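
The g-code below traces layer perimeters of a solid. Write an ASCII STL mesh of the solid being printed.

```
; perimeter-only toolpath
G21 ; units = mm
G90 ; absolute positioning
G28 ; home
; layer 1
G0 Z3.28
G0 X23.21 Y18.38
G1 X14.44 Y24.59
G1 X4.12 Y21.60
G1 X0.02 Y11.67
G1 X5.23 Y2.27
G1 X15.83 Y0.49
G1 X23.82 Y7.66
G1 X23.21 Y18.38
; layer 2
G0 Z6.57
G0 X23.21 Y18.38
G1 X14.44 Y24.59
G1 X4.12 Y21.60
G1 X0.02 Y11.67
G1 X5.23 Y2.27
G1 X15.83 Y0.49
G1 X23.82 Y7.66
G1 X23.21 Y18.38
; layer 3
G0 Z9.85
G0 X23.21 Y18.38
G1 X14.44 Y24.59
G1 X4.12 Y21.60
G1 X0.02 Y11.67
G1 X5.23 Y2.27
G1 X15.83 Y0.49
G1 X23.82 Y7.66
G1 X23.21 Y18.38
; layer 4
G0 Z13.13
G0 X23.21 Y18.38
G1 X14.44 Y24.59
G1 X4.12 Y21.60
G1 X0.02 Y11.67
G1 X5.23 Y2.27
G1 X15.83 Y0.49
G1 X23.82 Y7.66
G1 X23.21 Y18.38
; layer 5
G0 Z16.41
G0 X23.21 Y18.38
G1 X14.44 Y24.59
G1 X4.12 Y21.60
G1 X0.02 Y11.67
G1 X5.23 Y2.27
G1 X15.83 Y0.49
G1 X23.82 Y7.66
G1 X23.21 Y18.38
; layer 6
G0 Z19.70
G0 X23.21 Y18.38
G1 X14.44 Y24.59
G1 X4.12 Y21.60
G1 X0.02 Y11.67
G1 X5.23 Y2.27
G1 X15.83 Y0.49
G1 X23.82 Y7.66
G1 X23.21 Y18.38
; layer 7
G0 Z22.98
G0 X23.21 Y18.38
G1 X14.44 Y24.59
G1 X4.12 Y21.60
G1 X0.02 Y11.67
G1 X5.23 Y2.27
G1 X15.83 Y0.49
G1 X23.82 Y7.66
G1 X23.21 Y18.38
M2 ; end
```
solid part
  facet normal 0.0000 0.0000 -1.0000
    outer loop
      vertex 4.12 21.60 0.00
      vertex 14.44 24.59 0.00
      vertex 23.21 18.38 0.00
    endloop
  endfacet
  facet normal 0.0000 0.0000 -1.0000
    outer loop
      vertex 0.02 11.67 0.00
      vertex 4.12 21.60 0.00
      vertex 23.21 18.38 0.00
    endloop
  endfacet
  facet normal 0.0000 0.0000 -1.0000
    outer loop
      vertex 5.23 2.27 0.00
      vertex 0.02 11.67 0.00
      vertex 23.21 18.38 0.00
    endloop
  endfacet
  facet normal 0.0000 0.0000 -1.0000
    outer loop
      vertex 15.83 0.49 0.00
      vertex 5.23 2.27 0.00
      vertex 23.21 18.38 0.00
    endloop
  endfacet
  facet normal 0.0000 0.0000 -1.0000
    outer loop
      vertex 23.82 7.66 0.00
      vertex 15.83 0.49 0.00
      vertex 23.21 18.38 0.00
    endloop
  endfacet
  facet normal 0.0000 0.0000 1.0000
    outer loop
      vertex 23.21 18.38 22.98
      vertex 14.44 24.59 22.98
      vertex 4.12 21.60 22.98
    endloop
  endfacet
  facet normal 0.0000 0.0000 1.0000
    outer loop
      vertex 23.21 18.38 22.98
      vertex 4.12 21.60 22.98
      vertex 0.02 11.67 22.98
    endloop
  endfacet
  facet normal 0.0000 0.0000 1.0000
    outer loop
      vertex 23.21 18.38 22.98
      vertex 0.02 11.67 22.98
      vertex 5.23 2.27 22.98
    endloop
  endfacet
  facet normal 0.0000 0.0000 1.0000
    outer loop
      vertex 23.21 18.38 22.98
      vertex 5.23 2.27 22.98
      vertex 15.83 0.49 22.98
    endloop
  endfacet
  facet normal 0.0000 0.0000 1.0000
    outer loop
      vertex 23.21 18.38 22.98
      vertex 15.83 0.49 22.98
      vertex 23.82 7.66 22.98
    endloop
  endfacet
  facet normal 0.5779 0.8161 0.0000
    outer loop
      vertex 23.21 18.38 0.00
      vertex 14.44 24.59 0.00
      vertex 14.44 24.59 22.98
    endloop
  endfacet
  facet normal 0.5779 0.8161 0.0000
    outer loop
      vertex 23.21 18.38 0.00
      vertex 14.44 24.59 22.98
      vertex 23.21 18.38 22.98
    endloop
  endfacet
  facet normal -0.2783 0.9605 0.0000
    outer loop
      vertex 14.44 24.59 0.00
      vertex 4.12 21.60 0.00
      vertex 4.12 21.60 22.98
    endloop
  endfacet
  facet normal -0.2783 0.9605 0.0000
    outer loop
      vertex 14.44 24.59 0.00
      vertex 4.12 21.60 22.98
      vertex 14.44 24.59 22.98
    endloop
  endfacet
  facet normal -0.9243 0.3816 0.0000
    outer loop
      vertex 4.12 21.60 0.00
      vertex 0.02 11.67 0.00
      vertex 0.02 11.67 22.98
    endloop
  endfacet
  facet normal -0.9243 0.3816 0.0000
    outer loop
      vertex 4.12 21.60 0.00
      vertex 0.02 11.67 22.98
      vertex 4.12 21.60 22.98
    endloop
  endfacet
  facet normal -0.8746 -0.4848 0.0000
    outer loop
      vertex 0.02 11.67 0.00
      vertex 5.23 2.27 0.00
      vertex 5.23 2.27 22.98
    endloop
  endfacet
  facet normal -0.8746 -0.4848 0.0000
    outer loop
      vertex 0.02 11.67 0.00
      vertex 5.23 2.27 22.98
      vertex 0.02 11.67 22.98
    endloop
  endfacet
  facet normal -0.1656 -0.9862 0.0000
    outer loop
      vertex 5.23 2.27 0.00
      vertex 15.83 0.49 0.00
      vertex 15.83 0.49 22.98
    endloop
  endfacet
  facet normal -0.1656 -0.9862 0.0000
    outer loop
      vertex 5.23 2.27 0.00
      vertex 15.83 0.49 22.98
      vertex 5.23 2.27 22.98
    endloop
  endfacet
  facet normal 0.6679 -0.7443 0.0000
    outer loop
      vertex 15.83 0.49 0.00
      vertex 23.82 7.66 0.00
      vertex 23.82 7.66 22.98
    endloop
  endfacet
  facet normal 0.6679 -0.7443 0.0000
    outer loop
      vertex 15.83 0.49 0.00
      vertex 23.82 7.66 22.98
      vertex 15.83 0.49 22.98
    endloop
  endfacet
  facet normal 0.9984 0.0568 0.0000
    outer loop
      vertex 23.82 7.66 0.00
      vertex 23.21 18.38 0.00
      vertex 23.21 18.38 22.98
    endloop
  endfacet
  facet normal 0.9984 0.0568 0.0000
    outer loop
      vertex 23.82 7.66 0.00
      vertex 23.21 18.38 22.98
      vertex 23.82 7.66 22.98
    endloop
  endfacet
endsolid part

The G0 Z moves step by Δz≈3.28 mm. Every layer's G1 loop is the same polygon, so the solid is a straight extrusion of it from z=0 to z≈23. Closing with flat bottom and top caps and triangulating gives 24 facets — a regular 7-sided prism (a cylinder approximated with 7 flat sides), circumscribed radius ≈ 12.4 mm, height ≈ 23 mm.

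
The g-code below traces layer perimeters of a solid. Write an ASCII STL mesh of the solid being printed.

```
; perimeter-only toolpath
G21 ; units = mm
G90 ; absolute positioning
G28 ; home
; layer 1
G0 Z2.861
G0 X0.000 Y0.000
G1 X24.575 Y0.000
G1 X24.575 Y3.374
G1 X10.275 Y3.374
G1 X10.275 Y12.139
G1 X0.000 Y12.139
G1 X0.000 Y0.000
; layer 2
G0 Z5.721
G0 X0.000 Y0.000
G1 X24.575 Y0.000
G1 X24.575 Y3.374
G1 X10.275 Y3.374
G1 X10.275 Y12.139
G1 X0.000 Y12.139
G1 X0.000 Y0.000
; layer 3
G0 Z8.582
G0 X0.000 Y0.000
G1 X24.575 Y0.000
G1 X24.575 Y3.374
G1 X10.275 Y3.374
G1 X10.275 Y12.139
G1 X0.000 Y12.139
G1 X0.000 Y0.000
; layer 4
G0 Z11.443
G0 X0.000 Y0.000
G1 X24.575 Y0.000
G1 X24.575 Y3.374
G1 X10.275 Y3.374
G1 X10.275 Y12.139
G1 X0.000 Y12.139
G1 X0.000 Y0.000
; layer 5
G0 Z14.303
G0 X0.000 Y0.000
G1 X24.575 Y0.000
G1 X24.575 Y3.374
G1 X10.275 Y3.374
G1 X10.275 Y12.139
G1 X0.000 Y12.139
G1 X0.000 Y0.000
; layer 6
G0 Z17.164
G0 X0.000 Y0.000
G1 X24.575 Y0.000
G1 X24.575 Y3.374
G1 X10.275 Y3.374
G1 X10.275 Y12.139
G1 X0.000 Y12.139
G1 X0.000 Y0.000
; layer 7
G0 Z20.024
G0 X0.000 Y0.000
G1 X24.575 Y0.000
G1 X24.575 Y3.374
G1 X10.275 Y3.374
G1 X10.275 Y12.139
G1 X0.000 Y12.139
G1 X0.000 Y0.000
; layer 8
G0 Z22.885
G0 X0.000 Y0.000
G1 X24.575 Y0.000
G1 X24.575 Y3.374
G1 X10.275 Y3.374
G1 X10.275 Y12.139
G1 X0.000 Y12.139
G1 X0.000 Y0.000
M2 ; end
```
solid part
  facet normal 0.0000 0.0000 -1.0000
    outer loop
      vertex 24.575 3.374 0.000
      vertex 24.575 0.000 0.000
      vertex 0.000 0.000 0.000
    endloop
  endfacet
  facet normal 0.0000 0.0000 -1.0000
    outer loop
      vertex 10.275 3.374 0.000
      vertex 24.575 3.374 0.000
      vertex 0.000 0.000 0.000
    endloop
  endfacet
  facet normal 0.0000 0.0000 -1.0000
    outer loop
      vertex 10.275 12.139 0.000
      vertex 10.275 3.374 0.000
      vertex 0.000 0.000 0.000
    endloop
  endfacet
  facet normal 0.0000 0.0000 -1.0000
    outer loop
      vertex 0.000 12.139 0.000
      vertex 10.275 12.139 0.000
      vertex 0.000 0.000 0.000
    endloop
  endfacet
  facet normal 0.0000 0.0000 1.0000
    outer loop
      vertex 0.000 0.000 22.885
      vertex 24.575 0.000 22.885
      vertex 24.575 3.374 22.885
    endloop
  endfacet
  facet normal 0.0000 0.0000 1.0000
    outer loop
      vertex 0.000 0.000 22.885
      vertex 24.575 3.374 22.885
      vertex 10.275 3.374 22.885
    endloop
  endfacet
  facet normal 0.0000 0.0000 1.0000
    outer loop
      vertex 0.000 0.000 22.885
      vertex 10.275 3.374 22.885
      vertex 10.275 12.139 22.885
    endloop
  endfacet
  facet normal 0.0000 0.0000 1.0000
    outer loop
      vertex 0.000 0.000 22.885
      vertex 10.275 12.139 22.885
      vertex 0.000 12.139 22.885
    endloop
  endfacet
  facet normal 0.0000 -1.0000 0.0000
    outer loop
      vertex 0.000 0.000 0.000
      vertex 24.575 0.000 0.000
      vertex 24.575 0.000 22.885
    endloop
  endfacet
  facet normal 0.0000 -1.0000 0.0000
    outer loop
      vertex 0.000 0.000 0.000
      vertex 24.575 0.000 22.885
      vertex 0.000 0.000 22.885
    endloop
  endfacet
  facet normal 1.0000 0.0000 0.0000
    outer loop
      vertex 24.575 0.000 0.000
      vertex 24.575 3.374 0.000
      vertex 24.575 3.374 22.885
    endloop
  endfacet
  facet normal 1.0000 0.0000 0.0000
    outer loop
      vertex 24.575 0.000 0.000
      vertex 24.575 3.374 22.885
      vertex 24.575 0.000 22.885
    endloop
  endfacet
  facet normal 0.0000 1.0000 0.0000
    outer loop
      vertex 24.575 3.374 0.000
      vertex 10.275 3.374 0.000
      vertex 10.275 3.374 22.885
    endloop
  endfacet
  facet normal 0.0000 1.0000 0.0000
    outer loop
      vertex 24.575 3.374 0.000
      vertex 10.275 3.374 22.885
      vertex 24.575 3.374 22.885
    endloop
  endfacet
  facet normal 1.0000 0.0000 0.0000
    outer loop
      vertex 10.275 3.374 0.000
      vertex 10.275 12.139 0.000
      vertex 10.275 12.139 22.885
    endloop
  endfacet
  facet normal 1.0000 0.0000 0.0000
    outer loop
      vertex 10.275 3.374 0.000
      vertex 10.275 12.139 22.885
      vertex 10.275 3.374 22.885
    endloop
  endfacet
  facet normal 0.0000 1.0000 0.0000
    outer loop
      vertex 10.275 12.139 0.000
      vertex 0.000 12.139 0.000
      vertex 0.000 12.139 22.885
    endloop
  endfacet
  facet normal 0.0000 1.0000 0.0000
    outer loop
      vertex 10.275 12.139 0.000
      vertex 0.000 12.139 22.885
      vertex 10.275 12.139 22.885
    endloop
  endfacet
  facet normal -1.0000 0.0000 0.0000
    outer loop
      vertex 0.000 12.139 0.000
      vertex 0.000 0.000 0.000
      vertex 0.000 0.000 22.885
    endloop
  endfacet
  facet normal -1.0000 0.0000 0.0000
    outer loop
      vertex 0.000 12.139 0.000
      vertex 0.000 0.000 22.885
      vertex 0.000 12.139 22.885
    endloop
  endfacet
endsolid part

The G0 Z moves step by Δz≈2.861 mm. Every layer's G1 loop is the same polygon, so the solid is a straight extrusion of it from z=0 to z≈22.9. Closing with flat bottom and top caps and triangulating gives 20 facets — an L-shaped prism: outer 24.6 × 12.1 mm, arm thicknesses ≈ 3.37 mm (horizontal) and 10.3 mm (vertical), extruded 22.9 mm in z.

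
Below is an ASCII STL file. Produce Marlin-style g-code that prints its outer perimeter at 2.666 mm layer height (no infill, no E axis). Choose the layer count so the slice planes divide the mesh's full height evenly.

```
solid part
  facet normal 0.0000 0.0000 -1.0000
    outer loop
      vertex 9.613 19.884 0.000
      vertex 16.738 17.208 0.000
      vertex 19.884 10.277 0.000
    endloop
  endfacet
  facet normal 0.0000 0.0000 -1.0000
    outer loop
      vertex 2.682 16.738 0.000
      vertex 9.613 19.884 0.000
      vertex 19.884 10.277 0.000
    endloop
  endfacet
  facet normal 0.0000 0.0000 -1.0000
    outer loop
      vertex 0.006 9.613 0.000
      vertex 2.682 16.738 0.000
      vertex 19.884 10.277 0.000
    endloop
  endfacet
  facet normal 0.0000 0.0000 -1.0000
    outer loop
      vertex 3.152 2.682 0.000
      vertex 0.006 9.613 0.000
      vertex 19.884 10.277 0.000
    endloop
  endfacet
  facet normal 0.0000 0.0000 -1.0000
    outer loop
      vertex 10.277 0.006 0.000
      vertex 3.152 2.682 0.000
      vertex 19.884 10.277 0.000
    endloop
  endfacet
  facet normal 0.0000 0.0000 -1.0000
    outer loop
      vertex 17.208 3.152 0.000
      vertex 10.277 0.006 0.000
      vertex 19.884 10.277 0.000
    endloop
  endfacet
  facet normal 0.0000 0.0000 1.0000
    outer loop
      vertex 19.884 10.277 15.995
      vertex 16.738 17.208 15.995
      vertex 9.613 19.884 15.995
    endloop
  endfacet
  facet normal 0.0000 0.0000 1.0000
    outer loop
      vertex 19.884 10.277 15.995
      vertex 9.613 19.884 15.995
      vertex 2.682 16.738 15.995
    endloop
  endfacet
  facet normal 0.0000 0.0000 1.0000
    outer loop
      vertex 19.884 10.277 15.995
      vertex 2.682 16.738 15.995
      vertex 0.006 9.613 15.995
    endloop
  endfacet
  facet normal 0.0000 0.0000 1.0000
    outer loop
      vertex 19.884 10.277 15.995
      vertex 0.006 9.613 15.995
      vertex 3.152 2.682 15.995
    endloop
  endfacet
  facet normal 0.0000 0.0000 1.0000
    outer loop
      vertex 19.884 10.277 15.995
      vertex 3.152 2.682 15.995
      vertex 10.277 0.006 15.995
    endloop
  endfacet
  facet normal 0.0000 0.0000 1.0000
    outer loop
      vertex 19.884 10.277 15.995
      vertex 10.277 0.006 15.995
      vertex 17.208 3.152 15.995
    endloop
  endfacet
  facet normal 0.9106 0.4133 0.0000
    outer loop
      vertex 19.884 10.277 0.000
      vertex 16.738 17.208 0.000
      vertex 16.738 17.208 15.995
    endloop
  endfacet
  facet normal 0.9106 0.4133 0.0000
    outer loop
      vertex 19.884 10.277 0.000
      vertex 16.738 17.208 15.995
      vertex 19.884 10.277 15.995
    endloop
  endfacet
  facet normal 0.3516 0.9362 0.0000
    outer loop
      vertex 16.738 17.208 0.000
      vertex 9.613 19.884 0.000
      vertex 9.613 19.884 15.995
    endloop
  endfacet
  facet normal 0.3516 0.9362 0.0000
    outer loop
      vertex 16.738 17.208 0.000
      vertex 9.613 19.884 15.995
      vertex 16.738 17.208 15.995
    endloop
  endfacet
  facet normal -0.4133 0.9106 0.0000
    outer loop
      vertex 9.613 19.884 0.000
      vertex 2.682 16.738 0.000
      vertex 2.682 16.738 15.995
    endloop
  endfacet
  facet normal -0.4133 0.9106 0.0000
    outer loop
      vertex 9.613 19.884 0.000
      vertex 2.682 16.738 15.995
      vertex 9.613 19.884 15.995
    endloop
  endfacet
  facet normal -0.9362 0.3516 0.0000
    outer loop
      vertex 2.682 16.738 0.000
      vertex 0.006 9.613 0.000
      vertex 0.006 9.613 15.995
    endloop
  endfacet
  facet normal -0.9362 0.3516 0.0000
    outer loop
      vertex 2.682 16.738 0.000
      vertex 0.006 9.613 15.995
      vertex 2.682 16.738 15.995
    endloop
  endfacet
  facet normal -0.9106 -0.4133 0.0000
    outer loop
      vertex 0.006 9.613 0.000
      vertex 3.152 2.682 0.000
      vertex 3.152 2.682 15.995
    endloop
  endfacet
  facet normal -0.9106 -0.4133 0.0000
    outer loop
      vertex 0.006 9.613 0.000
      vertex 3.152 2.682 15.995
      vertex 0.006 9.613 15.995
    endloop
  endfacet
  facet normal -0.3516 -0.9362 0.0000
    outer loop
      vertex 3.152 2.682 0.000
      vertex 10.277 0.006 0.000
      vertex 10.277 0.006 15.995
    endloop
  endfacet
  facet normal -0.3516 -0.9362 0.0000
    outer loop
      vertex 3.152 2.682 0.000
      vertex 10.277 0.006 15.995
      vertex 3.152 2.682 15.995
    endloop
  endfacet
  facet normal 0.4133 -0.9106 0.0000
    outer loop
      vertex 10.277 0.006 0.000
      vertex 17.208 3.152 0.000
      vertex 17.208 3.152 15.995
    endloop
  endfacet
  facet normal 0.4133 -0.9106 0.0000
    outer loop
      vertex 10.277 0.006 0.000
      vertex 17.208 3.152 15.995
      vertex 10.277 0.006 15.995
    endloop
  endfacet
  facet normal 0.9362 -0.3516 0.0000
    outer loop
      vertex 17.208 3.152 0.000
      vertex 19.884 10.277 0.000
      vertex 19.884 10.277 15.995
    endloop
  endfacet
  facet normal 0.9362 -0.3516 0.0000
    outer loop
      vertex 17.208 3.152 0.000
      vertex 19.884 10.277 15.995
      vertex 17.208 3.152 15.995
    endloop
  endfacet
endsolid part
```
; perimeter-only toolpath
G21 ; units = mm
G90 ; absolute positioning
G28 ; home
; layer 1
G0 Z2.666
G0 X19.884 Y10.277
G1 X16.738 Y17.208
G1 X9.613 Y19.884
G1 X2.682 Y16.738
G1 X0.006 Y9.613
G1 X3.152 Y2.682
G1 X10.277 Y0.006
G1 X17.208 Y3.152
G1 X19.884 Y10.277
; layer 2
G0 Z5.332
G0 X19.884 Y10.277
G1 X16.738 Y17.208
G1 X9.613 Y19.884
G1 X2.682 Y16.738
G1 X0.006 Y9.613
G1 X3.152 Y2.682
G1 X10.277 Y0.006
G1 X17.208 Y3.152
G1 X19.884 Y10.277
; layer 3
G0 Z7.997
G0 X19.884 Y10.277
G1 X16.738 Y17.208
G1 X9.613 Y19.884
G1 X2.682 Y16.738
G1 X0.006 Y9.613
G1 X3.152 Y2.682
G1 X10.277 Y0.006
G1 X17.208 Y3.152
G1 X19.884 Y10.277
; layer 4
G0 Z10.663
G0 X19.884 Y10.277
G1 X16.738 Y17.208
G1 X9.613 Y19.884
G1 X2.682 Y16.738
G1 X0.006 Y9.613
G1 X3.152 Y2.682
G1 X10.277 Y0.006
G1 X17.208 Y3.152
G1 X19.884 Y10.277
; layer 5
G0 Z13.329
G0 X19.884 Y10.277
G1 X16.738 Y17.208
G1 X9.613 Y19.884
G1 X2.682 Y16.738
G1 X0.006 Y9.613
G1 X3.152 Y2.682
G1 X10.277 Y0.006
G1 X17.208 Y3.152
G1 X19.884 Y10.277
; layer 6
G0 Z15.995
G0 X19.884 Y10.277
G1 X16.738 Y17.208
G1 X9.613 Y19.884
G1 X2.682 Y16.738
G1 X0.006 Y9.613
G1 X3.152 Y2.682
G1 X10.277 Y0.006
G1 X17.208 Y3.152
G1 X19.884 Y10.277
M2 ; end

The solid is a regular 8-sided prism (a cylinder approximated with 8 flat sides), circumscribed radius ≈ 9.95 mm, height ≈ 16 mm. Slicing at Δz = 2.666 mm — 6 equal slices spanning the solid's height, so layer i sits at z = i·h/6 — gives 6 non-empty perimeters. Each is a 8-segment closed polygon; G0 lifts to the layer z and rapids to the start vertex, then G1 traces the edges.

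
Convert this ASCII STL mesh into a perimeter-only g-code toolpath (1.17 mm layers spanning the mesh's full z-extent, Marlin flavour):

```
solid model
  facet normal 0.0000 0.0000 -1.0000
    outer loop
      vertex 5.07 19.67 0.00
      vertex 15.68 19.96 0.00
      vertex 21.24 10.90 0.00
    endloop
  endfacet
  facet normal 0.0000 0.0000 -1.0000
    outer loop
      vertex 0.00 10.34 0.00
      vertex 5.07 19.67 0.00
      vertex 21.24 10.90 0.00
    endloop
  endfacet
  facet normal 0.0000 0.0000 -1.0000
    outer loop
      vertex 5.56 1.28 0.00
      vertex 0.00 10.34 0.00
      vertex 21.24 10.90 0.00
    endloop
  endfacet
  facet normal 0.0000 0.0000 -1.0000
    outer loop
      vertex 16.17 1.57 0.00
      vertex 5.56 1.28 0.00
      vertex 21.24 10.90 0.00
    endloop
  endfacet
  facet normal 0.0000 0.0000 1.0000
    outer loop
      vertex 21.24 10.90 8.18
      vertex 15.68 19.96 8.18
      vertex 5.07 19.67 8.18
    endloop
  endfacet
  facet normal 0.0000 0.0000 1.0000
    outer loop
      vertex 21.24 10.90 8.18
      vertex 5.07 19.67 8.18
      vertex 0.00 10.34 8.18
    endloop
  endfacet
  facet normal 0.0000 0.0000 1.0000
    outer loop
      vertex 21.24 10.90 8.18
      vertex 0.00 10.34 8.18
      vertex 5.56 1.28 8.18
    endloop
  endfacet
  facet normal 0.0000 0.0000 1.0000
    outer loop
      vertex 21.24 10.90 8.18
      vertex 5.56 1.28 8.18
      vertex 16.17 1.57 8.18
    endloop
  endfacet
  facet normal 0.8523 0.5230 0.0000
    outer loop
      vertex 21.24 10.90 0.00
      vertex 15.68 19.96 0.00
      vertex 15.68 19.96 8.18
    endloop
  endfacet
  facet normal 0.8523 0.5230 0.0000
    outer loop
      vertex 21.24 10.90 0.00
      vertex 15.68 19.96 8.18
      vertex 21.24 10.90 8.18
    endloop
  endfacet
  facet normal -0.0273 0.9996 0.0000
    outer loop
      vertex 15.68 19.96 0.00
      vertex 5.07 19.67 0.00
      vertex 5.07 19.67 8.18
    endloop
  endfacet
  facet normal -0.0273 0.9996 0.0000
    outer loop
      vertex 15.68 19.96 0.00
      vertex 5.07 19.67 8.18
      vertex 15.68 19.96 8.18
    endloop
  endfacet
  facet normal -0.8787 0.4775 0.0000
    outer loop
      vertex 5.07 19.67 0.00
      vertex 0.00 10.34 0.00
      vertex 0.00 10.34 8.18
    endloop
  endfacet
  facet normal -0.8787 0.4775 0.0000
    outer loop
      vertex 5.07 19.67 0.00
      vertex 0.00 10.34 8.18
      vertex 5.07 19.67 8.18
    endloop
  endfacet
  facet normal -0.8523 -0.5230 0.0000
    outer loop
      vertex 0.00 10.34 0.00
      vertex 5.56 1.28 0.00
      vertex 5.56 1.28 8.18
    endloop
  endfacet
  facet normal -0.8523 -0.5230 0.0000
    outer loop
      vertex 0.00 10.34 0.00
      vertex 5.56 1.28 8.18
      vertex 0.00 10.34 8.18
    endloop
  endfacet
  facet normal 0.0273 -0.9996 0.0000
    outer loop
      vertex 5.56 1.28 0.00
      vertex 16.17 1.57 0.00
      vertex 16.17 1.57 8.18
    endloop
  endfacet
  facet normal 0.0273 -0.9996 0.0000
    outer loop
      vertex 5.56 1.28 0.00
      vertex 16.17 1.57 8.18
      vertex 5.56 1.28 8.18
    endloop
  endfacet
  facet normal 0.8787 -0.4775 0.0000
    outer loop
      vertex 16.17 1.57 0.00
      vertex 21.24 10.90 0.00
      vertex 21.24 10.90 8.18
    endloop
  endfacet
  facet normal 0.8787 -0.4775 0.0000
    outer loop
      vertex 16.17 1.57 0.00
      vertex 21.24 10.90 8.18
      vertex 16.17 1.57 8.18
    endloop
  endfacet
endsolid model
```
; perimeter-only toolpath
G21 ; units = mm
G90 ; absolute positioning
G28 ; home
; layer 1
G0 Z1.17
G0 X21.24 Y10.90
G1 X15.68 Y19.96
G1 X5.07 Y19.67
G1 X0.00 Y10.34
G1 X5.56 Y1.28
G1 X16.17 Y1.57
G1 X21.24 Y10.90
; layer 2
G0 Z2.34
G0 X21.24 Y10.90
G1 X15.68 Y19.96
G1 X5.07 Y19.67
G1 X0.00 Y10.34
G1 X5.56 Y1.28
G1 X16.17 Y1.57
G1 X21.24 Y10.90
; layer 3
G0 Z3.51
G0 X21.24 Y10.90
G1 X15.68 Y19.96
G1 X5.07 Y19.67
G1 X0.00 Y10.34
G1 X5.56 Y1.28
G1 X16.17 Y1.57
G1 X21.24 Y10.90
; layer 4
G0 Z4.67
G0 X21.24 Y10.90
G1 X15.68 Y19.96
G1 X5.07 Y19.67
G1 X0.00 Y10.34
G1 X5.56 Y1.28
G1 X16.17 Y1.57
G1 X21.24 Y10.90
; layer 5
G0 Z5.84
G0 X21.24 Y10.90
G1 X15.68 Y19.96
G1 X5.07 Y19.67
G1 X0.00 Y10.34
G1 X5.56 Y1.28
G1 X16.17 Y1.57
G1 X21.24 Y10.90
; layer 6
G0 Z7.01
G0 X21.24 Y10.90
G1 X15.68 Y19.96
G1 X5.07 Y19.67
G1 X0.00 Y10.34
G1 X5.56 Y1.28
G1 X16.17 Y1.57
G1 X21.24 Y10.90
; layer 7
G0 Z8.18
G0 X21.24 Y10.90
G1 X15.68 Y19.96
G1 X5.07 Y19.67
G1 X0.00 Y10.34
G1 X5.56 Y1.28
G1 X16.17 Y1.57
G1 X21.24 Y10.90
M2 ; end

The solid is a regular 6-sided prism (a cylinder approximated with 6 flat sides), circumscribed radius ≈ 10.6 mm, height ≈ 8.18 mm. Slicing at Δz = 1.17 mm — 7 equal slices spanning the solid's height, so layer i sits at z = i·h/7 — gives 7 non-empty perimeters. Each is a 6-segment closed polygon; G0 lifts to the layer z and rapids to the start vertex, then G1 traces the edges.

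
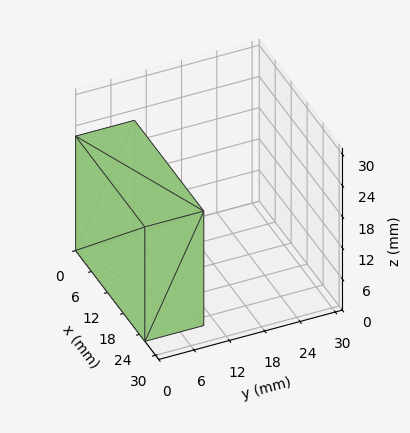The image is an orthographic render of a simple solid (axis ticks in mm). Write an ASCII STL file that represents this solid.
Reading the render: the shape is a rectangular box, roughly 26 × 10 mm footprint and 22 mm tall (dimensions read to the nearest mm from the axis ticks). For the STL, each face is triangulated and given an outward normal.

solid part
  facet normal 0.0000 0.0000 -1.0000
    outer loop
      vertex 26.00 10.00 0.00
      vertex 26.00 0.00 0.00
      vertex 0.00 0.00 0.00
    endloop
  endfacet
  facet normal 0.0000 0.0000 -1.0000
    outer loop
      vertex 0.00 10.00 0.00
      vertex 26.00 10.00 0.00
      vertex 0.00 0.00 0.00
    endloop
  endfacet
  facet normal 0.0000 0.0000 1.0000
    outer loop
      vertex 0.00 0.00 22.00
      vertex 26.00 0.00 22.00
      vertex 26.00 10.00 22.00
    endloop
  endfacet
  facet normal 0.0000 0.0000 1.0000
    outer loop
      vertex 0.00 0.00 22.00
      vertex 26.00 10.00 22.00
      vertex 0.00 10.00 22.00
    endloop
  endfacet
  facet normal 0.0000 -1.0000 0.0000
    outer loop
      vertex 0.00 0.00 0.00
      vertex 26.00 0.00 0.00
      vertex 26.00 0.00 22.00
    endloop
  endfacet
  facet normal 0.0000 -1.0000 0.0000
    outer loop
      vertex 0.00 0.00 0.00
      vertex 26.00 0.00 22.00
      vertex 0.00 0.00 22.00
    endloop
  endfacet
  facet normal 0.0000 1.0000 0.0000
    outer loop
      vertex 26.00 10.00 22.00
      vertex 26.00 10.00 0.00
      vertex 0.00 10.00 0.00
    endloop
  endfacet
  facet normal 0.0000 1.0000 0.0000
    outer loop
      vertex 0.00 10.00 22.00
      vertex 26.00 10.00 22.00
      vertex 0.00 10.00 0.00
    endloop
  endfacet
  facet normal -1.0000 0.0000 0.0000
    outer loop
      vertex 0.00 10.00 22.00
      vertex 0.00 10.00 0.00
      vertex 0.00 0.00 0.00
    endloop
  endfacet
  facet normal -1.0000 0.0000 0.0000
    outer loop
      vertex 0.00 0.00 22.00
      vertex 0.00 10.00 22.00
      vertex 0.00 0.00 0.00
    endloop
  endfacet
  facet normal 1.0000 0.0000 0.0000
    outer loop
      vertex 26.00 0.00 0.00
      vertex 26.00 10.00 0.00
      vertex 26.00 10.00 22.00
    endloop
  endfacet
  facet normal 1.0000 0.0000 0.0000
    outer loop
      vertex 26.00 0.00 0.00
      vertex 26.00 10.00 22.00
      vertex 26.00 0.00 22.00
    endloop
  endfacet
endsolid part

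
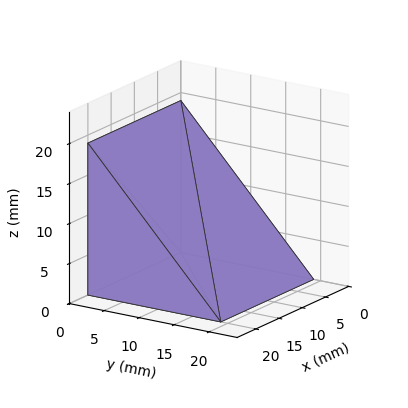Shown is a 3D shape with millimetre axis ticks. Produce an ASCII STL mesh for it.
Reading the render: the shape is a wedge (ramp): 20 × 19 mm base, rising to 19 mm along the y=0 edge and sloping linearly to z=0 at y=19 (dimensions read to the nearest mm from the axis ticks). For the STL, each face is triangulated and given an outward normal.

solid part
  facet normal 0.0000 0.0000 -1.0000
    outer loop
      vertex 20.0 19.0 0.0
      vertex 20.0 0.0 0.0
      vertex 0.0 0.0 0.0
    endloop
  endfacet
  facet normal 0.0000 0.0000 -1.0000
    outer loop
      vertex 0.0 19.0 0.0
      vertex 20.0 19.0 0.0
      vertex 0.0 0.0 0.0
    endloop
  endfacet
  facet normal 0.0000 -1.0000 0.0000
    outer loop
      vertex 0.0 0.0 0.0
      vertex 20.0 0.0 0.0
      vertex 20.0 0.0 19.0
    endloop
  endfacet
  facet normal 0.0000 -1.0000 0.0000
    outer loop
      vertex 0.0 0.0 0.0
      vertex 20.0 0.0 19.0
      vertex 0.0 0.0 19.0
    endloop
  endfacet
  facet normal 0.0000 0.7071 0.7071
    outer loop
      vertex 0.0 0.0 19.0
      vertex 20.0 0.0 19.0
      vertex 20.0 19.0 0.0
    endloop
  endfacet
  facet normal 0.0000 0.7071 0.7071
    outer loop
      vertex 0.0 0.0 19.0
      vertex 20.0 19.0 0.0
      vertex 0.0 19.0 0.0
    endloop
  endfacet
  facet normal -1.0000 0.0000 0.0000
    outer loop
      vertex 0.0 0.0 19.0
      vertex 0.0 19.0 0.0
      vertex 0.0 0.0 0.0
    endloop
  endfacet
  facet normal 1.0000 0.0000 0.0000
    outer loop
      vertex 20.0 0.0 0.0
      vertex 20.0 19.0 0.0
      vertex 20.0 0.0 19.0
    endloop
  endfacet
endsolid part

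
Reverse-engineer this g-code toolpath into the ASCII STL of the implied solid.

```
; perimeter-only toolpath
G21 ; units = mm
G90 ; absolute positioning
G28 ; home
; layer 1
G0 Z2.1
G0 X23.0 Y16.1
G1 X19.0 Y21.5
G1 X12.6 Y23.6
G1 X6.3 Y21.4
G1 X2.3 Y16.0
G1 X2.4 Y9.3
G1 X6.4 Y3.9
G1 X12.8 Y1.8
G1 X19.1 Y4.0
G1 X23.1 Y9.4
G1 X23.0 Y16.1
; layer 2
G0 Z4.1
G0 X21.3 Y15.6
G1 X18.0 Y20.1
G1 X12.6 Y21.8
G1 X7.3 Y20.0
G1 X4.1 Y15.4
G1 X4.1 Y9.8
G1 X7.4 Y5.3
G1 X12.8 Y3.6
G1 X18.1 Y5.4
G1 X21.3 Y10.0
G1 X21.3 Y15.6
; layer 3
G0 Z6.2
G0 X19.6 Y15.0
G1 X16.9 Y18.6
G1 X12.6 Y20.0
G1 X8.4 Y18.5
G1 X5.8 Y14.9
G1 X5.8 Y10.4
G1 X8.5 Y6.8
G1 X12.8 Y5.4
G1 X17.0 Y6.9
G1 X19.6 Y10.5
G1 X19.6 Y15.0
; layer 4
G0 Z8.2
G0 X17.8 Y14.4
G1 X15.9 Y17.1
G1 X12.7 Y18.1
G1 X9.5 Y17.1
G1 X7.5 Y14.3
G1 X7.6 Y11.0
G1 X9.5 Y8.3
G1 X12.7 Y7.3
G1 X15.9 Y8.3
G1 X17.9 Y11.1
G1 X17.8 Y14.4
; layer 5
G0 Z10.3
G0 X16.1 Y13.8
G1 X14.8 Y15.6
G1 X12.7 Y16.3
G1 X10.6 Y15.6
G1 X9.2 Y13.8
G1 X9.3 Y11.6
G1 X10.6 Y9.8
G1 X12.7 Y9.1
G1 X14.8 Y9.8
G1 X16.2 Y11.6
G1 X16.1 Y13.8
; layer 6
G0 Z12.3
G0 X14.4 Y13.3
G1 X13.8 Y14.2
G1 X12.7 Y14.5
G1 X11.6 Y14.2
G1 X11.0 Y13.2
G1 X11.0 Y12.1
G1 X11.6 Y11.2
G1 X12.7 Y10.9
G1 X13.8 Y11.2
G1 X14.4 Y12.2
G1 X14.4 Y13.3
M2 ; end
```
solid part
  facet normal 0.0000 0.0000 -1.0000
    outer loop
      vertex 12.6 25.4 0.0
      vertex 20.1 23.0 0.0
      vertex 24.7 16.7 0.0
    endloop
  endfacet
  facet normal 0.0000 0.0000 -1.0000
    outer loop
      vertex 5.2 22.9 0.0
      vertex 12.6 25.4 0.0
      vertex 24.7 16.7 0.0
    endloop
  endfacet
  facet normal 0.0000 0.0000 -1.0000
    outer loop
      vertex 0.6 16.5 0.0
      vertex 5.2 22.9 0.0
      vertex 24.7 16.7 0.0
    endloop
  endfacet
  facet normal 0.0000 0.0000 -1.0000
    outer loop
      vertex 0.7 8.7 0.0
      vertex 0.6 16.5 0.0
      vertex 24.7 16.7 0.0
    endloop
  endfacet
  facet normal 0.0000 0.0000 -1.0000
    outer loop
      vertex 5.3 2.4 0.0
      vertex 0.7 8.7 0.0
      vertex 24.7 16.7 0.0
    endloop
  endfacet
  facet normal 0.0000 0.0000 -1.0000
    outer loop
      vertex 12.8 0.0 0.0
      vertex 5.3 2.4 0.0
      vertex 24.7 16.7 0.0
    endloop
  endfacet
  facet normal 0.0000 0.0000 -1.0000
    outer loop
      vertex 20.2 2.5 0.0
      vertex 12.8 0.0 0.0
      vertex 24.7 16.7 0.0
    endloop
  endfacet
  facet normal 0.0000 0.0000 -1.0000
    outer loop
      vertex 24.8 8.9 0.0
      vertex 20.2 2.5 0.0
      vertex 24.7 16.7 0.0
    endloop
  endfacet
  facet normal 0.6194 0.4522 0.6418
    outer loop
      vertex 24.7 16.7 0.0
      vertex 20.1 23.0 0.0
      vertex 12.7 12.7 14.4
    endloop
  endfacet
  facet normal 0.2336 0.7300 0.6422
    outer loop
      vertex 20.1 23.0 0.0
      vertex 12.6 25.4 0.0
      vertex 12.7 12.7 14.4
    endloop
  endfacet
  facet normal -0.2453 0.7262 0.6422
    outer loop
      vertex 12.6 25.4 0.0
      vertex 5.2 22.9 0.0
      vertex 12.7 12.7 14.4
    endloop
  endfacet
  facet normal -0.6229 0.4477 0.6415
    outer loop
      vertex 5.2 22.9 0.0
      vertex 0.6 16.5 0.0
      vertex 12.7 12.7 14.4
    endloop
  endfacet
  facet normal -0.7668 -0.0098 0.6418
    outer loop
      vertex 0.6 16.5 0.0
      vertex 0.7 8.7 0.0
      vertex 12.7 12.7 14.4
    endloop
  endfacet
  facet normal -0.6194 -0.4522 0.6418
    outer loop
      vertex 0.7 8.7 0.0
      vertex 5.3 2.4 0.0
      vertex 12.7 12.7 14.4
    endloop
  endfacet
  facet normal -0.2336 -0.7300 0.6422
    outer loop
      vertex 5.3 2.4 0.0
      vertex 12.8 0.0 0.0
      vertex 12.7 12.7 14.4
    endloop
  endfacet
  facet normal 0.2453 -0.7262 0.6422
    outer loop
      vertex 12.8 0.0 0.0
      vertex 20.2 2.5 0.0
      vertex 12.7 12.7 14.4
    endloop
  endfacet
  facet normal 0.6229 -0.4477 0.6415
    outer loop
      vertex 20.2 2.5 0.0
      vertex 24.8 8.9 0.0
      vertex 12.7 12.7 14.4
    endloop
  endfacet
  facet normal 0.7668 0.0098 0.6418
    outer loop
      vertex 24.8 8.9 0.0
      vertex 24.7 16.7 0.0
      vertex 12.7 12.7 14.4
    endloop
  endfacet
endsolid part

The G0 Z moves step by Δz≈2.1 mm. The G1 loops shrink linearly with z, so the solid tapers from its base footprint up to z≈14.4. Closing with a flat bottom cap and the tapered top and triangulating gives 18 facets — a regular 10-sided pyramid, base circumscribed radius ≈ 12.7 mm, apex at z ≈ 14.4 mm.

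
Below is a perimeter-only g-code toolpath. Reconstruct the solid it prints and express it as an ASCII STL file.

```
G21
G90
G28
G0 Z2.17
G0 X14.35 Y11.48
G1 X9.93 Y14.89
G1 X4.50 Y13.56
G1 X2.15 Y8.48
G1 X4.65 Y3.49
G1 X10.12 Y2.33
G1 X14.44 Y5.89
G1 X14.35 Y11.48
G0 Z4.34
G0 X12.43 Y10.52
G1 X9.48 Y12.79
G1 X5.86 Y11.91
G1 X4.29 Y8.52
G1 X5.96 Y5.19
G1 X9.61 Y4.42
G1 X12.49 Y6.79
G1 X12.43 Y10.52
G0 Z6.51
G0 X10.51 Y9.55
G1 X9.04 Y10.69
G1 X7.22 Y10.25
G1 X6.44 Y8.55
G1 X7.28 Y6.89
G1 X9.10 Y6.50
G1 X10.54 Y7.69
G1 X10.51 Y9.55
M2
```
solid part
  facet normal 0.0000 0.0000 -1.0000
    outer loop
      vertex 3.13 15.22 0.00
      vertex 10.37 16.99 0.00
      vertex 16.27 12.44 0.00
    endloop
  endfacet
  facet normal 0.0000 0.0000 -1.0000
    outer loop
      vertex 0.00 8.45 0.00
      vertex 3.13 15.22 0.00
      vertex 16.27 12.44 0.00
    endloop
  endfacet
  facet normal 0.0000 0.0000 -1.0000
    outer loop
      vertex 3.34 1.79 0.00
      vertex 0.00 8.45 0.00
      vertex 16.27 12.44 0.00
    endloop
  endfacet
  facet normal 0.0000 0.0000 -1.0000
    outer loop
      vertex 10.63 0.25 0.00
      vertex 3.34 1.79 0.00
      vertex 16.27 12.44 0.00
    endloop
  endfacet
  facet normal 0.0000 0.0000 -1.0000
    outer loop
      vertex 16.39 4.99 0.00
      vertex 10.63 0.25 0.00
      vertex 16.27 12.44 0.00
    endloop
  endfacet
  facet normal 0.4558 0.5911 0.6655
    outer loop
      vertex 16.27 12.44 0.00
      vertex 10.37 16.99 0.00
      vertex 8.59 8.59 8.68
    endloop
  endfacet
  facet normal -0.1773 0.7251 0.6654
    outer loop
      vertex 10.37 16.99 0.00
      vertex 3.13 15.22 0.00
      vertex 8.59 8.59 8.68
    endloop
  endfacet
  facet normal -0.6775 0.3132 0.6655
    outer loop
      vertex 3.13 15.22 0.00
      vertex 0.00 8.45 0.00
      vertex 8.59 8.59 8.68
    endloop
  endfacet
  facet normal -0.6671 -0.3346 0.6656
    outer loop
      vertex 0.00 8.45 0.00
      vertex 3.34 1.79 0.00
      vertex 8.59 8.59 8.68
    endloop
  endfacet
  facet normal -0.1543 -0.7303 0.6655
    outer loop
      vertex 3.34 1.79 0.00
      vertex 10.63 0.25 0.00
      vertex 8.59 8.59 8.68
    endloop
  endfacet
  facet normal 0.4744 -0.5764 0.6654
    outer loop
      vertex 10.63 0.25 0.00
      vertex 16.39 4.99 0.00
      vertex 8.59 8.59 8.68
    endloop
  endfacet
  facet normal 0.7462 0.0120 0.6656
    outer loop
      vertex 16.39 4.99 0.00
      vertex 16.27 12.44 0.00
      vertex 8.59 8.59 8.68
    endloop
  endfacet
endsolid part

The G0 Z moves step by Δz≈2.17 mm. The G1 loops shrink linearly with z, so the solid tapers from its base footprint up to z≈8.68. Closing with a flat bottom cap and the tapered top and triangulating gives 12 facets — a regular 7-sided pyramid, base circumscribed radius ≈ 8.59 mm, apex at z ≈ 8.68 mm.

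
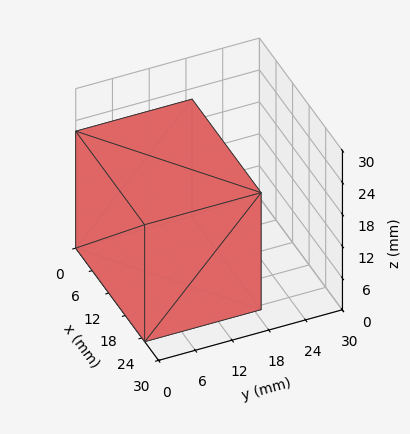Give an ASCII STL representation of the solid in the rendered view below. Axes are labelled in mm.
Reading the render: the shape is a rectangular box, roughly 25 × 19 mm footprint and 22 mm tall (dimensions read to the nearest mm from the axis ticks). For the STL, each face is triangulated and given an outward normal.

solid part
  facet normal 0.0000 0.0000 -1.0000
    outer loop
      vertex 25.000 19.000 0.000
      vertex 25.000 0.000 0.000
      vertex 0.000 0.000 0.000
    endloop
  endfacet
  facet normal 0.0000 0.0000 -1.0000
    outer loop
      vertex 0.000 19.000 0.000
      vertex 25.000 19.000 0.000
      vertex 0.000 0.000 0.000
    endloop
  endfacet
  facet normal 0.0000 0.0000 1.0000
    outer loop
      vertex 0.000 0.000 22.000
      vertex 25.000 0.000 22.000
      vertex 25.000 19.000 22.000
    endloop
  endfacet
  facet normal 0.0000 0.0000 1.0000
    outer loop
      vertex 0.000 0.000 22.000
      vertex 25.000 19.000 22.000
      vertex 0.000 19.000 22.000
    endloop
  endfacet
  facet normal 0.0000 -1.0000 0.0000
    outer loop
      vertex 0.000 0.000 0.000
      vertex 25.000 0.000 0.000
      vertex 25.000 0.000 22.000
    endloop
  endfacet
  facet normal 0.0000 -1.0000 0.0000
    outer loop
      vertex 0.000 0.000 0.000
      vertex 25.000 0.000 22.000
      vertex 0.000 0.000 22.000
    endloop
  endfacet
  facet normal 0.0000 1.0000 0.0000
    outer loop
      vertex 25.000 19.000 22.000
      vertex 25.000 19.000 0.000
      vertex 0.000 19.000 0.000
    endloop
  endfacet
  facet normal 0.0000 1.0000 0.0000
    outer loop
      vertex 0.000 19.000 22.000
      vertex 25.000 19.000 22.000
      vertex 0.000 19.000 0.000
    endloop
  endfacet
  facet normal -1.0000 0.0000 0.0000
    outer loop
      vertex 0.000 19.000 22.000
      vertex 0.000 19.000 0.000
      vertex 0.000 0.000 0.000
    endloop
  endfacet
  facet normal -1.0000 0.0000 0.0000
    outer loop
      vertex 0.000 0.000 22.000
      vertex 0.000 19.000 22.000
      vertex 0.000 0.000 0.000
    endloop
  endfacet
  facet normal 1.0000 0.0000 0.0000
    outer loop
      vertex 25.000 0.000 0.000
      vertex 25.000 19.000 0.000
      vertex 25.000 19.000 22.000
    endloop
  endfacet
  facet normal 1.0000 0.0000 0.0000
    outer loop
      vertex 25.000 0.000 0.000
      vertex 25.000 19.000 22.000
      vertex 25.000 0.000 22.000
    endloop
  endfacet
endsolid part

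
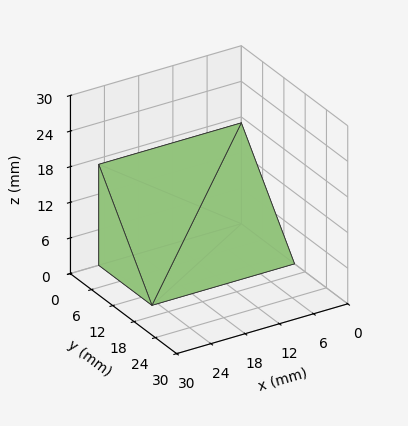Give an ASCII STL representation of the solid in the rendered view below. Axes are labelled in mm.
Reading the render: the shape is a wedge (ramp): 25 × 15 mm base, rising to 17 mm along the y=0 edge and sloping linearly to z=0 at y=15 (dimensions read to the nearest mm from the axis ticks). For the STL, each face is triangulated and given an outward normal.

solid part
  facet normal 0.0000 0.0000 -1.0000
    outer loop
      vertex 25.000 15.000 0.000
      vertex 25.000 0.000 0.000
      vertex 0.000 0.000 0.000
    endloop
  endfacet
  facet normal 0.0000 0.0000 -1.0000
    outer loop
      vertex 0.000 15.000 0.000
      vertex 25.000 15.000 0.000
      vertex 0.000 0.000 0.000
    endloop
  endfacet
  facet normal 0.0000 -1.0000 0.0000
    outer loop
      vertex 0.000 0.000 0.000
      vertex 25.000 0.000 0.000
      vertex 25.000 0.000 17.000
    endloop
  endfacet
  facet normal 0.0000 -1.0000 0.0000
    outer loop
      vertex 0.000 0.000 0.000
      vertex 25.000 0.000 17.000
      vertex 0.000 0.000 17.000
    endloop
  endfacet
  facet normal 0.0000 0.7498 0.6616
    outer loop
      vertex 0.000 0.000 17.000
      vertex 25.000 0.000 17.000
      vertex 25.000 15.000 0.000
    endloop
  endfacet
  facet normal 0.0000 0.7498 0.6616
    outer loop
      vertex 0.000 0.000 17.000
      vertex 25.000 15.000 0.000
      vertex 0.000 15.000 0.000
    endloop
  endfacet
  facet normal -1.0000 0.0000 0.0000
    outer loop
      vertex 0.000 0.000 17.000
      vertex 0.000 15.000 0.000
      vertex 0.000 0.000 0.000
    endloop
  endfacet
  facet normal 1.0000 0.0000 0.0000
    outer loop
      vertex 25.000 0.000 0.000
      vertex 25.000 15.000 0.000
      vertex 25.000 0.000 17.000
    endloop
  endfacet
endsolid part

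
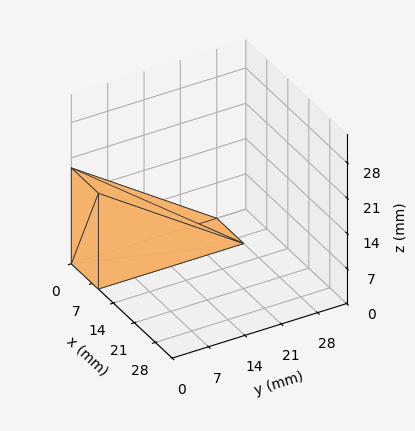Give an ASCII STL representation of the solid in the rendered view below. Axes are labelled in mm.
Reading the render: the shape is a wedge (ramp): 9 × 28 mm base, rising to 19 mm along the y=0 edge and sloping linearly to z=0 at y=28 (dimensions read to the nearest mm from the axis ticks). For the STL, each face is triangulated and given an outward normal.

solid part
  facet normal 0.0000 0.0000 -1.0000
    outer loop
      vertex 9.0 28.0 0.0
      vertex 9.0 0.0 0.0
      vertex 0.0 0.0 0.0
    endloop
  endfacet
  facet normal 0.0000 0.0000 -1.0000
    outer loop
      vertex 0.0 28.0 0.0
      vertex 9.0 28.0 0.0
      vertex 0.0 0.0 0.0
    endloop
  endfacet
  facet normal 0.0000 -1.0000 0.0000
    outer loop
      vertex 0.0 0.0 0.0
      vertex 9.0 0.0 0.0
      vertex 9.0 0.0 19.0
    endloop
  endfacet
  facet normal 0.0000 -1.0000 0.0000
    outer loop
      vertex 0.0 0.0 0.0
      vertex 9.0 0.0 19.0
      vertex 0.0 0.0 19.0
    endloop
  endfacet
  facet normal 0.0000 0.5615 0.8275
    outer loop
      vertex 0.0 0.0 19.0
      vertex 9.0 0.0 19.0
      vertex 9.0 28.0 0.0
    endloop
  endfacet
  facet normal 0.0000 0.5615 0.8275
    outer loop
      vertex 0.0 0.0 19.0
      vertex 9.0 28.0 0.0
      vertex 0.0 28.0 0.0
    endloop
  endfacet
  facet normal -1.0000 0.0000 0.0000
    outer loop
      vertex 0.0 0.0 19.0
      vertex 0.0 28.0 0.0
      vertex 0.0 0.0 0.0
    endloop
  endfacet
  facet normal 1.0000 0.0000 0.0000
    outer loop
      vertex 9.0 0.0 0.0
      vertex 9.0 28.0 0.0
      vertex 9.0 0.0 19.0
    endloop
  endfacet
endsolid part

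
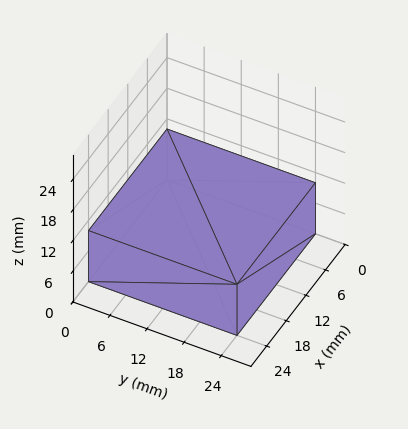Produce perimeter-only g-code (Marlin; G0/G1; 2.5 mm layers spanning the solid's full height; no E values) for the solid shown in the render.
Reading the render: the shape is a rectangular box, roughly 24 × 24 mm footprint and 10 mm tall (dimensions read to the nearest mm from the axis ticks). For the g-code, the solid's height is divided into equal slices at the stated Δz and each level perimeter traced with G1 moves after a G0 lift.

; perimeter-only toolpath
G21 ; units = mm
G90 ; absolute positioning
G28 ; home
; layer 1
G0 Z2.5
G0 X0.0 Y0.0
G1 X24.0 Y0.0
G1 X24.0 Y24.0
G1 X0.0 Y24.0
G1 X0.0 Y0.0
; layer 2
G0 Z5.0
G0 X0.0 Y0.0
G1 X24.0 Y0.0
G1 X24.0 Y24.0
G1 X0.0 Y24.0
G1 X0.0 Y0.0
; layer 3
G0 Z7.5
G0 X0.0 Y0.0
G1 X24.0 Y0.0
G1 X24.0 Y24.0
G1 X0.0 Y24.0
G1 X0.0 Y0.0
; layer 4
G0 Z10.0
G0 X0.0 Y0.0
G1 X24.0 Y0.0
G1 X24.0 Y24.0
G1 X0.0 Y24.0
G1 X0.0 Y0.0
M2 ; end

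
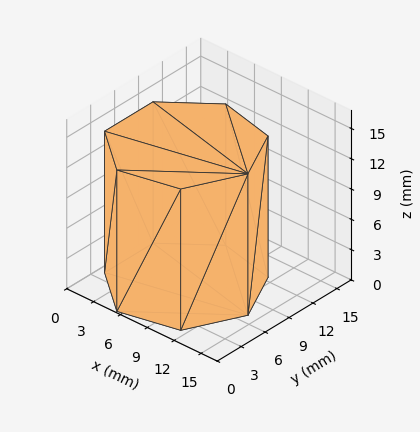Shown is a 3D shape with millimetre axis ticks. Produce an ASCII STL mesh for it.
Reading the render: the shape is a regular 7-sided prism (a cylinder approximated with 7 flat sides), circumscribed radius ≈ 7 mm, height ≈ 14 mm (dimensions read to the nearest mm from the axis ticks). For the STL, each face is triangulated and given an outward normal.

solid part
  facet normal 0.0000 0.0000 -1.0000
    outer loop
      vertex 5.442 13.824 0.000
      vertex 11.364 12.473 0.000
      vertex 14.000 7.000 0.000
    endloop
  endfacet
  facet normal 0.0000 0.0000 -1.0000
    outer loop
      vertex 0.693 10.037 0.000
      vertex 5.442 13.824 0.000
      vertex 14.000 7.000 0.000
    endloop
  endfacet
  facet normal 0.0000 0.0000 -1.0000
    outer loop
      vertex 0.693 3.963 0.000
      vertex 0.693 10.037 0.000
      vertex 14.000 7.000 0.000
    endloop
  endfacet
  facet normal 0.0000 0.0000 -1.0000
    outer loop
      vertex 5.442 0.176 0.000
      vertex 0.693 3.963 0.000
      vertex 14.000 7.000 0.000
    endloop
  endfacet
  facet normal 0.0000 0.0000 -1.0000
    outer loop
      vertex 11.364 1.527 0.000
      vertex 5.442 0.176 0.000
      vertex 14.000 7.000 0.000
    endloop
  endfacet
  facet normal 0.0000 0.0000 1.0000
    outer loop
      vertex 14.000 7.000 14.000
      vertex 11.364 12.473 14.000
      vertex 5.442 13.824 14.000
    endloop
  endfacet
  facet normal 0.0000 0.0000 1.0000
    outer loop
      vertex 14.000 7.000 14.000
      vertex 5.442 13.824 14.000
      vertex 0.693 10.037 14.000
    endloop
  endfacet
  facet normal 0.0000 0.0000 1.0000
    outer loop
      vertex 14.000 7.000 14.000
      vertex 0.693 10.037 14.000
      vertex 0.693 3.963 14.000
    endloop
  endfacet
  facet normal 0.0000 0.0000 1.0000
    outer loop
      vertex 14.000 7.000 14.000
      vertex 0.693 3.963 14.000
      vertex 5.442 0.176 14.000
    endloop
  endfacet
  facet normal 0.0000 0.0000 1.0000
    outer loop
      vertex 14.000 7.000 14.000
      vertex 5.442 0.176 14.000
      vertex 11.364 1.527 14.000
    endloop
  endfacet
  facet normal 0.9009 0.4339 0.0000
    outer loop
      vertex 14.000 7.000 0.000
      vertex 11.364 12.473 0.000
      vertex 11.364 12.473 14.000
    endloop
  endfacet
  facet normal 0.9009 0.4339 0.0000
    outer loop
      vertex 14.000 7.000 0.000
      vertex 11.364 12.473 14.000
      vertex 14.000 7.000 14.000
    endloop
  endfacet
  facet normal 0.2224 0.9750 0.0000
    outer loop
      vertex 11.364 12.473 0.000
      vertex 5.442 13.824 0.000
      vertex 5.442 13.824 14.000
    endloop
  endfacet
  facet normal 0.2224 0.9750 0.0000
    outer loop
      vertex 11.364 12.473 0.000
      vertex 5.442 13.824 14.000
      vertex 11.364 12.473 14.000
    endloop
  endfacet
  facet normal -0.6235 0.7818 0.0000
    outer loop
      vertex 5.442 13.824 0.000
      vertex 0.693 10.037 0.000
      vertex 0.693 10.037 14.000
    endloop
  endfacet
  facet normal -0.6235 0.7818 0.0000
    outer loop
      vertex 5.442 13.824 0.000
      vertex 0.693 10.037 14.000
      vertex 5.442 13.824 14.000
    endloop
  endfacet
  facet normal -1.0000 0.0000 0.0000
    outer loop
      vertex 0.693 10.037 0.000
      vertex 0.693 3.963 0.000
      vertex 0.693 3.963 14.000
    endloop
  endfacet
  facet normal -1.0000 0.0000 0.0000
    outer loop
      vertex 0.693 10.037 0.000
      vertex 0.693 3.963 14.000
      vertex 0.693 10.037 14.000
    endloop
  endfacet
  facet normal -0.6235 -0.7818 0.0000
    outer loop
      vertex 0.693 3.963 0.000
      vertex 5.442 0.176 0.000
      vertex 5.442 0.176 14.000
    endloop
  endfacet
  facet normal -0.6235 -0.7818 0.0000
    outer loop
      vertex 0.693 3.963 0.000
      vertex 5.442 0.176 14.000
      vertex 0.693 3.963 14.000
    endloop
  endfacet
  facet normal 0.2224 -0.9750 0.0000
    outer loop
      vertex 5.442 0.176 0.000
      vertex 11.364 1.527 0.000
      vertex 11.364 1.527 14.000
    endloop
  endfacet
  facet normal 0.2224 -0.9750 0.0000
    outer loop
      vertex 5.442 0.176 0.000
      vertex 11.364 1.527 14.000
      vertex 5.442 0.176 14.000
    endloop
  endfacet
  facet normal 0.9009 -0.4339 0.0000
    outer loop
      vertex 11.364 1.527 0.000
      vertex 14.000 7.000 0.000
      vertex 14.000 7.000 14.000
    endloop
  endfacet
  facet normal 0.9009 -0.4339 0.0000
    outer loop
      vertex 11.364 1.527 0.000
      vertex 14.000 7.000 14.000
      vertex 11.364 1.527 14.000
    endloop
  endfacet
endsolid part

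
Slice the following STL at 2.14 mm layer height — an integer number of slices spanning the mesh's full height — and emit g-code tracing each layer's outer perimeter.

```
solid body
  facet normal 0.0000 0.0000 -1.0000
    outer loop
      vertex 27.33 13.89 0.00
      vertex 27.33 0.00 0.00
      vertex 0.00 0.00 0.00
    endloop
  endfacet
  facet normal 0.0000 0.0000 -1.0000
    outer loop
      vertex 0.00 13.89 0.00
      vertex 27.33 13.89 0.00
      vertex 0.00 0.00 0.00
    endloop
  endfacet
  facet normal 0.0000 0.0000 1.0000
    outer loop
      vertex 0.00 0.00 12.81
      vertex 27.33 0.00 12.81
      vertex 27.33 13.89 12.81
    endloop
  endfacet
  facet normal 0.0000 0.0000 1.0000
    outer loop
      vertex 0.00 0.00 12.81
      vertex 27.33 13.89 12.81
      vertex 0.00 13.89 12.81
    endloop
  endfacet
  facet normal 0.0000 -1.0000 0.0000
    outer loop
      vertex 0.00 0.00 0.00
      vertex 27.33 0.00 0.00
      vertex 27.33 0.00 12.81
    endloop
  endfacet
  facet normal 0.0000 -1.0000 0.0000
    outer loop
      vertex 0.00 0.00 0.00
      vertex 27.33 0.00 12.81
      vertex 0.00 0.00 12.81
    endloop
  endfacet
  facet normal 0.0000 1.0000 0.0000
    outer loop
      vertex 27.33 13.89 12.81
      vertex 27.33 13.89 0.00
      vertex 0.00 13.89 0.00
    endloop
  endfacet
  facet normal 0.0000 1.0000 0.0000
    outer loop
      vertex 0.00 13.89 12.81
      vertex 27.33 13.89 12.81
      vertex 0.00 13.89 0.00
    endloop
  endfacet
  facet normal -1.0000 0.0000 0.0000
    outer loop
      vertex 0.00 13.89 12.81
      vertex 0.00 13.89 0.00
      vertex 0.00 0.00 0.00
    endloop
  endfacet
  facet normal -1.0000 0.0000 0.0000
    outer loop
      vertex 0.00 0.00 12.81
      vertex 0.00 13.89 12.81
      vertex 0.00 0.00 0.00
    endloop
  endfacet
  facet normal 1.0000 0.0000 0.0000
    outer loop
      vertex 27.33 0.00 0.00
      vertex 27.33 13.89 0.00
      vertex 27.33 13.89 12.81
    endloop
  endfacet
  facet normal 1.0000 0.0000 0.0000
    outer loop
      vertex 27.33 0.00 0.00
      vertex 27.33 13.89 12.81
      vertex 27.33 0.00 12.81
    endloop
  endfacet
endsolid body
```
; perimeter-only toolpath
G21 ; units = mm
G90 ; absolute positioning
G28 ; home
; layer 1
G0 Z2.14
G0 X0.00 Y0.00
G1 X27.33 Y0.00
G1 X27.33 Y13.89
G1 X0.00 Y13.89
G1 X0.00 Y0.00
; layer 2
G0 Z4.27
G0 X0.00 Y0.00
G1 X27.33 Y0.00
G1 X27.33 Y13.89
G1 X0.00 Y13.89
G1 X0.00 Y0.00
; layer 3
G0 Z6.41
G0 X0.00 Y0.00
G1 X27.33 Y0.00
G1 X27.33 Y13.89
G1 X0.00 Y13.89
G1 X0.00 Y0.00
; layer 4
G0 Z8.54
G0 X0.00 Y0.00
G1 X27.33 Y0.00
G1 X27.33 Y13.89
G1 X0.00 Y13.89
G1 X0.00 Y0.00
; layer 5
G0 Z10.68
G0 X0.00 Y0.00
G1 X27.33 Y0.00
G1 X27.33 Y13.89
G1 X0.00 Y13.89
G1 X0.00 Y0.00
; layer 6
G0 Z12.81
G0 X0.00 Y0.00
G1 X27.33 Y0.00
G1 X27.33 Y13.89
G1 X0.00 Y13.89
G1 X0.00 Y0.00
M2 ; end

The solid is a rectangular box, roughly 27.3 × 13.9 mm footprint and 12.8 mm tall. Slicing at Δz = 2.14 mm — 6 equal slices spanning the solid's height, so layer i sits at z = i·h/6 — gives 6 non-empty perimeters. Each is a 4-segment closed polygon; G0 lifts to the layer z and rapids to the start vertex, then G1 traces the edges.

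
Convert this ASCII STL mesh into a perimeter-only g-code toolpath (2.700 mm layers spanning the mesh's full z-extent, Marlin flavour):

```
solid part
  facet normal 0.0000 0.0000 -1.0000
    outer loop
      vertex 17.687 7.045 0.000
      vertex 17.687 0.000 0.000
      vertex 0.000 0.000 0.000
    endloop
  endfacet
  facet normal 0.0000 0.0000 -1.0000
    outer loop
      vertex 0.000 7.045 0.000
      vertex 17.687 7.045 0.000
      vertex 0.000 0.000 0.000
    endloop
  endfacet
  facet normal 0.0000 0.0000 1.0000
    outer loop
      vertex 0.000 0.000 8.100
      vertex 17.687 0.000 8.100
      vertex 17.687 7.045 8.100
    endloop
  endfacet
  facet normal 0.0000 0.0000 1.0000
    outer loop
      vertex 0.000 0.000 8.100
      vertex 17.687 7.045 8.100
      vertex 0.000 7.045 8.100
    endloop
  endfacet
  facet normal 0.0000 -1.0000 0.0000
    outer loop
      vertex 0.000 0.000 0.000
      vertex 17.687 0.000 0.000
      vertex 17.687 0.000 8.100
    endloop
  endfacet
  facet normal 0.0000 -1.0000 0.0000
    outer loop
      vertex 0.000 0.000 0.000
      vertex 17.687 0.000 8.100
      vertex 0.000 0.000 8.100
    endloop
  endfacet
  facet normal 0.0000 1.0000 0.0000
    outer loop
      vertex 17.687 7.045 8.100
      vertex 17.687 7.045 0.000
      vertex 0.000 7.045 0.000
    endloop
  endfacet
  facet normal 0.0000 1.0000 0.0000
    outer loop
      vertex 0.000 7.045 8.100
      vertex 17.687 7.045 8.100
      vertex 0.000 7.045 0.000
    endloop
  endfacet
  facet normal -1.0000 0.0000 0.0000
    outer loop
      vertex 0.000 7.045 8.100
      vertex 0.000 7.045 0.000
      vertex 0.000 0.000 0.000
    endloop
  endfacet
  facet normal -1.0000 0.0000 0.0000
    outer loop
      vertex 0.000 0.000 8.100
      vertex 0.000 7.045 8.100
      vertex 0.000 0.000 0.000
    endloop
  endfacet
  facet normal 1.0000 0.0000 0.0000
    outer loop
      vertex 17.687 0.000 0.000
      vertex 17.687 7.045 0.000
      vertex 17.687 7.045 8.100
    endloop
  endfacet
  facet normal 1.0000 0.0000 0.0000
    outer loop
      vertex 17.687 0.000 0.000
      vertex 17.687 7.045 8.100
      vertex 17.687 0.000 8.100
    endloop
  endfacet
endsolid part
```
; perimeter-only toolpath
G21 ; units = mm
G90 ; absolute positioning
G28 ; home
; layer 1
G0 Z2.700
G0 X0.000 Y0.000
G1 X17.687 Y0.000
G1 X17.687 Y7.045
G1 X0.000 Y7.045
G1 X0.000 Y0.000
; layer 2
G0 Z5.400
G0 X0.000 Y0.000
G1 X17.687 Y0.000
G1 X17.687 Y7.045
G1 X0.000 Y7.045
G1 X0.000 Y0.000
; layer 3
G0 Z8.100
G0 X0.000 Y0.000
G1 X17.687 Y0.000
G1 X17.687 Y7.045
G1 X0.000 Y7.045
G1 X0.000 Y0.000
M2 ; end

The solid is a rectangular box, roughly 17.7 × 7.04 mm footprint and 8.1 mm tall. Slicing at Δz = 2.700 mm — 3 equal slices spanning the solid's height, so layer i sits at z = i·h/3 — gives 3 non-empty perimeters. Each is a 4-segment closed polygon; G0 lifts to the layer z and rapids to the start vertex, then G1 traces the edges.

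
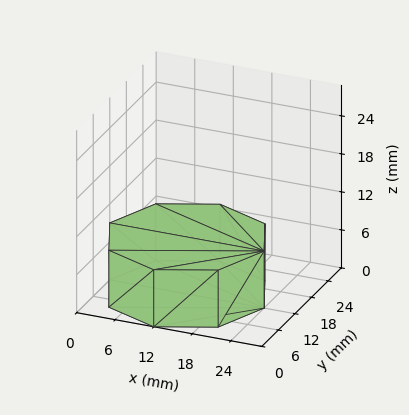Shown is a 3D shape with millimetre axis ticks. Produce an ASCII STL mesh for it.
Reading the render: the shape is a regular 8-sided prism (a cylinder approximated with 8 flat sides), circumscribed radius ≈ 12 mm, height ≈ 9 mm (dimensions read to the nearest mm from the axis ticks). For the STL, each face is triangulated and given an outward normal.

solid part
  facet normal 0.0000 0.0000 -1.0000
    outer loop
      vertex 12.00 24.00 0.00
      vertex 20.49 20.49 0.00
      vertex 24.00 12.00 0.00
    endloop
  endfacet
  facet normal 0.0000 0.0000 -1.0000
    outer loop
      vertex 3.51 20.49 0.00
      vertex 12.00 24.00 0.00
      vertex 24.00 12.00 0.00
    endloop
  endfacet
  facet normal 0.0000 0.0000 -1.0000
    outer loop
      vertex 0.00 12.00 0.00
      vertex 3.51 20.49 0.00
      vertex 24.00 12.00 0.00
    endloop
  endfacet
  facet normal 0.0000 0.0000 -1.0000
    outer loop
      vertex 3.51 3.51 0.00
      vertex 0.00 12.00 0.00
      vertex 24.00 12.00 0.00
    endloop
  endfacet
  facet normal 0.0000 0.0000 -1.0000
    outer loop
      vertex 12.00 0.00 0.00
      vertex 3.51 3.51 0.00
      vertex 24.00 12.00 0.00
    endloop
  endfacet
  facet normal 0.0000 0.0000 -1.0000
    outer loop
      vertex 20.49 3.51 0.00
      vertex 12.00 0.00 0.00
      vertex 24.00 12.00 0.00
    endloop
  endfacet
  facet normal 0.0000 0.0000 1.0000
    outer loop
      vertex 24.00 12.00 9.00
      vertex 20.49 20.49 9.00
      vertex 12.00 24.00 9.00
    endloop
  endfacet
  facet normal 0.0000 0.0000 1.0000
    outer loop
      vertex 24.00 12.00 9.00
      vertex 12.00 24.00 9.00
      vertex 3.51 20.49 9.00
    endloop
  endfacet
  facet normal 0.0000 0.0000 1.0000
    outer loop
      vertex 24.00 12.00 9.00
      vertex 3.51 20.49 9.00
      vertex 0.00 12.00 9.00
    endloop
  endfacet
  facet normal 0.0000 0.0000 1.0000
    outer loop
      vertex 24.00 12.00 9.00
      vertex 0.00 12.00 9.00
      vertex 3.51 3.51 9.00
    endloop
  endfacet
  facet normal 0.0000 0.0000 1.0000
    outer loop
      vertex 24.00 12.00 9.00
      vertex 3.51 3.51 9.00
      vertex 12.00 0.00 9.00
    endloop
  endfacet
  facet normal 0.0000 0.0000 1.0000
    outer loop
      vertex 24.00 12.00 9.00
      vertex 12.00 0.00 9.00
      vertex 20.49 3.51 9.00
    endloop
  endfacet
  facet normal 0.9241 0.3821 0.0000
    outer loop
      vertex 24.00 12.00 0.00
      vertex 20.49 20.49 0.00
      vertex 20.49 20.49 9.00
    endloop
  endfacet
  facet normal 0.9241 0.3821 0.0000
    outer loop
      vertex 24.00 12.00 0.00
      vertex 20.49 20.49 9.00
      vertex 24.00 12.00 9.00
    endloop
  endfacet
  facet normal 0.3821 0.9241 0.0000
    outer loop
      vertex 20.49 20.49 0.00
      vertex 12.00 24.00 0.00
      vertex 12.00 24.00 9.00
    endloop
  endfacet
  facet normal 0.3821 0.9241 0.0000
    outer loop
      vertex 20.49 20.49 0.00
      vertex 12.00 24.00 9.00
      vertex 20.49 20.49 9.00
    endloop
  endfacet
  facet normal -0.3821 0.9241 0.0000
    outer loop
      vertex 12.00 24.00 0.00
      vertex 3.51 20.49 0.00
      vertex 3.51 20.49 9.00
    endloop
  endfacet
  facet normal -0.3821 0.9241 0.0000
    outer loop
      vertex 12.00 24.00 0.00
      vertex 3.51 20.49 9.00
      vertex 12.00 24.00 9.00
    endloop
  endfacet
  facet normal -0.9241 0.3821 0.0000
    outer loop
      vertex 3.51 20.49 0.00
      vertex 0.00 12.00 0.00
      vertex 0.00 12.00 9.00
    endloop
  endfacet
  facet normal -0.9241 0.3821 0.0000
    outer loop
      vertex 3.51 20.49 0.00
      vertex 0.00 12.00 9.00
      vertex 3.51 20.49 9.00
    endloop
  endfacet
  facet normal -0.9241 -0.3821 0.0000
    outer loop
      vertex 0.00 12.00 0.00
      vertex 3.51 3.51 0.00
      vertex 3.51 3.51 9.00
    endloop
  endfacet
  facet normal -0.9241 -0.3821 0.0000
    outer loop
      vertex 0.00 12.00 0.00
      vertex 3.51 3.51 9.00
      vertex 0.00 12.00 9.00
    endloop
  endfacet
  facet normal -0.3821 -0.9241 0.0000
    outer loop
      vertex 3.51 3.51 0.00
      vertex 12.00 0.00 0.00
      vertex 12.00 0.00 9.00
    endloop
  endfacet
  facet normal -0.3821 -0.9241 0.0000
    outer loop
      vertex 3.51 3.51 0.00
      vertex 12.00 0.00 9.00
      vertex 3.51 3.51 9.00
    endloop
  endfacet
  facet normal 0.3821 -0.9241 0.0000
    outer loop
      vertex 12.00 0.00 0.00
      vertex 20.49 3.51 0.00
      vertex 20.49 3.51 9.00
    endloop
  endfacet
  facet normal 0.3821 -0.9241 0.0000
    outer loop
      vertex 12.00 0.00 0.00
      vertex 20.49 3.51 9.00
      vertex 12.00 0.00 9.00
    endloop
  endfacet
  facet normal 0.9241 -0.3821 0.0000
    outer loop
      vertex 20.49 3.51 0.00
      vertex 24.00 12.00 0.00
      vertex 24.00 12.00 9.00
    endloop
  endfacet
  facet normal 0.9241 -0.3821 0.0000
    outer loop
      vertex 20.49 3.51 0.00
      vertex 24.00 12.00 9.00
      vertex 20.49 3.51 9.00
    endloop
  endfacet
endsolid part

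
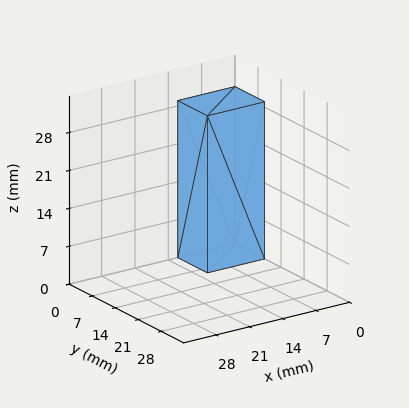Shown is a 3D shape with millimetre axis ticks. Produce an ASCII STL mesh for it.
Reading the render: the shape is a rectangular box, roughly 12 × 9 mm footprint and 29 mm tall (dimensions read to the nearest mm from the axis ticks). For the STL, each face is triangulated and given an outward normal.

solid part
  facet normal 0.0000 0.0000 -1.0000
    outer loop
      vertex 12.0 9.0 0.0
      vertex 12.0 0.0 0.0
      vertex 0.0 0.0 0.0
    endloop
  endfacet
  facet normal 0.0000 0.0000 -1.0000
    outer loop
      vertex 0.0 9.0 0.0
      vertex 12.0 9.0 0.0
      vertex 0.0 0.0 0.0
    endloop
  endfacet
  facet normal 0.0000 0.0000 1.0000
    outer loop
      vertex 0.0 0.0 29.0
      vertex 12.0 0.0 29.0
      vertex 12.0 9.0 29.0
    endloop
  endfacet
  facet normal 0.0000 0.0000 1.0000
    outer loop
      vertex 0.0 0.0 29.0
      vertex 12.0 9.0 29.0
      vertex 0.0 9.0 29.0
    endloop
  endfacet
  facet normal 0.0000 -1.0000 0.0000
    outer loop
      vertex 0.0 0.0 0.0
      vertex 12.0 0.0 0.0
      vertex 12.0 0.0 29.0
    endloop
  endfacet
  facet normal 0.0000 -1.0000 0.0000
    outer loop
      vertex 0.0 0.0 0.0
      vertex 12.0 0.0 29.0
      vertex 0.0 0.0 29.0
    endloop
  endfacet
  facet normal 0.0000 1.0000 0.0000
    outer loop
      vertex 12.0 9.0 29.0
      vertex 12.0 9.0 0.0
      vertex 0.0 9.0 0.0
    endloop
  endfacet
  facet normal 0.0000 1.0000 0.0000
    outer loop
      vertex 0.0 9.0 29.0
      vertex 12.0 9.0 29.0
      vertex 0.0 9.0 0.0
    endloop
  endfacet
  facet normal -1.0000 0.0000 0.0000
    outer loop
      vertex 0.0 9.0 29.0
      vertex 0.0 9.0 0.0
      vertex 0.0 0.0 0.0
    endloop
  endfacet
  facet normal -1.0000 0.0000 0.0000
    outer loop
      vertex 0.0 0.0 29.0
      vertex 0.0 9.0 29.0
      vertex 0.0 0.0 0.0
    endloop
  endfacet
  facet normal 1.0000 0.0000 0.0000
    outer loop
      vertex 12.0 0.0 0.0
      vertex 12.0 9.0 0.0
      vertex 12.0 9.0 29.0
    endloop
  endfacet
  facet normal 1.0000 0.0000 0.0000
    outer loop
      vertex 12.0 0.0 0.0
      vertex 12.0 9.0 29.0
      vertex 12.0 0.0 29.0
    endloop
  endfacet
endsolid part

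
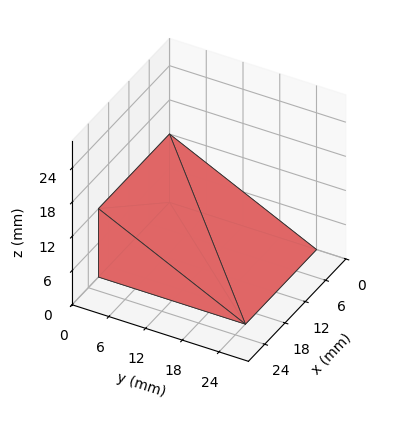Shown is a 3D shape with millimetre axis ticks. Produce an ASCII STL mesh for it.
Reading the render: the shape is a wedge (ramp): 21 × 24 mm base, rising to 12 mm along the y=0 edge and sloping linearly to z=0 at y=24 (dimensions read to the nearest mm from the axis ticks). For the STL, each face is triangulated and given an outward normal.

solid part
  facet normal 0.0000 0.0000 -1.0000
    outer loop
      vertex 21.00 24.00 0.00
      vertex 21.00 0.00 0.00
      vertex 0.00 0.00 0.00
    endloop
  endfacet
  facet normal 0.0000 0.0000 -1.0000
    outer loop
      vertex 0.00 24.00 0.00
      vertex 21.00 24.00 0.00
      vertex 0.00 0.00 0.00
    endloop
  endfacet
  facet normal 0.0000 -1.0000 0.0000
    outer loop
      vertex 0.00 0.00 0.00
      vertex 21.00 0.00 0.00
      vertex 21.00 0.00 12.00
    endloop
  endfacet
  facet normal 0.0000 -1.0000 0.0000
    outer loop
      vertex 0.00 0.00 0.00
      vertex 21.00 0.00 12.00
      vertex 0.00 0.00 12.00
    endloop
  endfacet
  facet normal 0.0000 0.4472 0.8944
    outer loop
      vertex 0.00 0.00 12.00
      vertex 21.00 0.00 12.00
      vertex 21.00 24.00 0.00
    endloop
  endfacet
  facet normal 0.0000 0.4472 0.8944
    outer loop
      vertex 0.00 0.00 12.00
      vertex 21.00 24.00 0.00
      vertex 0.00 24.00 0.00
    endloop
  endfacet
  facet normal -1.0000 0.0000 0.0000
    outer loop
      vertex 0.00 0.00 12.00
      vertex 0.00 24.00 0.00
      vertex 0.00 0.00 0.00
    endloop
  endfacet
  facet normal 1.0000 0.0000 0.0000
    outer loop
      vertex 21.00 0.00 0.00
      vertex 21.00 24.00 0.00
      vertex 21.00 0.00 12.00
    endloop
  endfacet
endsolid part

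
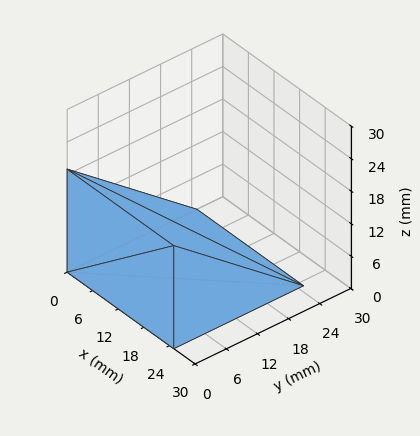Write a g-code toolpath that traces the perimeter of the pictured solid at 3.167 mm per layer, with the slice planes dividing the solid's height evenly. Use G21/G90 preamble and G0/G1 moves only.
Reading the render: the shape is a wedge (ramp): 25 × 25 mm base, rising to 19 mm along the y=0 edge and sloping linearly to z=0 at y=25 (dimensions read to the nearest mm from the axis ticks). For the g-code, the solid's height is divided into equal slices at the stated Δz and each level perimeter traced with G1 moves after a G0 lift.

; perimeter-only toolpath
G21 ; units = mm
G90 ; absolute positioning
G28 ; home
; layer 1
G0 Z3.167
G0 X0.000 Y0.000
G1 X25.000 Y0.000
G1 X25.000 Y20.833
G1 X0.000 Y20.833
G1 X0.000 Y0.000
; layer 2
G0 Z6.333
G0 X0.000 Y0.000
G1 X25.000 Y0.000
G1 X25.000 Y16.667
G1 X0.000 Y16.667
G1 X0.000 Y0.000
; layer 3
G0 Z9.500
G0 X0.000 Y0.000
G1 X25.000 Y0.000
G1 X25.000 Y12.500
G1 X0.000 Y12.500
G1 X0.000 Y0.000
; layer 4
G0 Z12.667
G0 X0.000 Y0.000
G1 X25.000 Y0.000
G1 X25.000 Y8.333
G1 X0.000 Y8.333
G1 X0.000 Y0.000
; layer 5
G0 Z15.833
G0 X0.000 Y0.000
G1 X25.000 Y0.000
G1 X25.000 Y4.167
G1 X0.000 Y4.167
G1 X0.000 Y0.000
M2 ; end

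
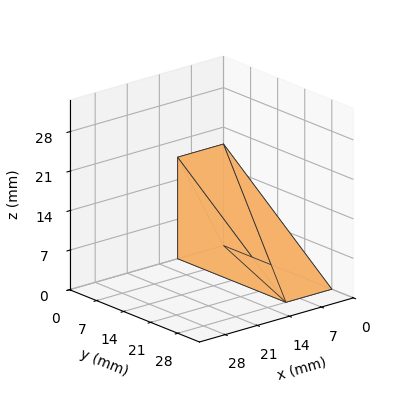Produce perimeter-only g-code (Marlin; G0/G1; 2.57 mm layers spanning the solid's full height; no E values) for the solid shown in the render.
Reading the render: the shape is a wedge (ramp): 10 × 28 mm base, rising to 18 mm along the y=0 edge and sloping linearly to z=0 at y=28 (dimensions read to the nearest mm from the axis ticks). For the g-code, the solid's height is divided into equal slices at the stated Δz and each level perimeter traced with G1 moves after a G0 lift.

; perimeter-only toolpath
G21 ; units = mm
G90 ; absolute positioning
G28 ; home
; layer 1
G0 Z2.57
G0 X0.00 Y0.00
G1 X10.00 Y0.00
G1 X10.00 Y24.00
G1 X0.00 Y24.00
G1 X0.00 Y0.00
; layer 2
G0 Z5.14
G0 X0.00 Y0.00
G1 X10.00 Y0.00
G1 X10.00 Y20.00
G1 X0.00 Y20.00
G1 X0.00 Y0.00
; layer 3
G0 Z7.71
G0 X0.00 Y0.00
G1 X10.00 Y0.00
G1 X10.00 Y16.00
G1 X0.00 Y16.00
G1 X0.00 Y0.00
; layer 4
G0 Z10.29
G0 X0.00 Y0.00
G1 X10.00 Y0.00
G1 X10.00 Y12.00
G1 X0.00 Y12.00
G1 X0.00 Y0.00
; layer 5
G0 Z12.86
G0 X0.00 Y0.00
G1 X10.00 Y0.00
G1 X10.00 Y8.00
G1 X0.00 Y8.00
G1 X0.00 Y0.00
; layer 6
G0 Z15.43
G0 X0.00 Y0.00
G1 X10.00 Y0.00
G1 X10.00 Y4.00
G1 X0.00 Y4.00
G1 X0.00 Y0.00
M2 ; end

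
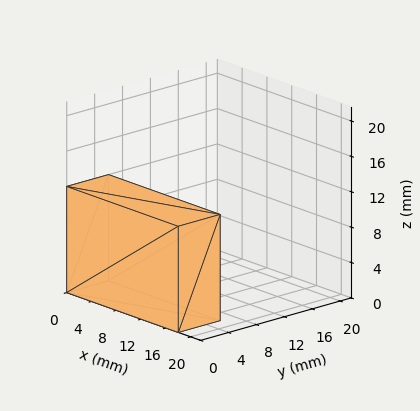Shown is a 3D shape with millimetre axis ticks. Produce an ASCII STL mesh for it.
Reading the render: the shape is a rectangular box, roughly 18 × 6 mm footprint and 12 mm tall (dimensions read to the nearest mm from the axis ticks). For the STL, each face is triangulated and given an outward normal.

solid part
  facet normal 0.0000 0.0000 -1.0000
    outer loop
      vertex 18.0 6.0 0.0
      vertex 18.0 0.0 0.0
      vertex 0.0 0.0 0.0
    endloop
  endfacet
  facet normal 0.0000 0.0000 -1.0000
    outer loop
      vertex 0.0 6.0 0.0
      vertex 18.0 6.0 0.0
      vertex 0.0 0.0 0.0
    endloop
  endfacet
  facet normal 0.0000 0.0000 1.0000
    outer loop
      vertex 0.0 0.0 12.0
      vertex 18.0 0.0 12.0
      vertex 18.0 6.0 12.0
    endloop
  endfacet
  facet normal 0.0000 0.0000 1.0000
    outer loop
      vertex 0.0 0.0 12.0
      vertex 18.0 6.0 12.0
      vertex 0.0 6.0 12.0
    endloop
  endfacet
  facet normal 0.0000 -1.0000 0.0000
    outer loop
      vertex 0.0 0.0 0.0
      vertex 18.0 0.0 0.0
      vertex 18.0 0.0 12.0
    endloop
  endfacet
  facet normal 0.0000 -1.0000 0.0000
    outer loop
      vertex 0.0 0.0 0.0
      vertex 18.0 0.0 12.0
      vertex 0.0 0.0 12.0
    endloop
  endfacet
  facet normal 0.0000 1.0000 0.0000
    outer loop
      vertex 18.0 6.0 12.0
      vertex 18.0 6.0 0.0
      vertex 0.0 6.0 0.0
    endloop
  endfacet
  facet normal 0.0000 1.0000 0.0000
    outer loop
      vertex 0.0 6.0 12.0
      vertex 18.0 6.0 12.0
      vertex 0.0 6.0 0.0
    endloop
  endfacet
  facet normal -1.0000 0.0000 0.0000
    outer loop
      vertex 0.0 6.0 12.0
      vertex 0.0 6.0 0.0
      vertex 0.0 0.0 0.0
    endloop
  endfacet
  facet normal -1.0000 0.0000 0.0000
    outer loop
      vertex 0.0 0.0 12.0
      vertex 0.0 6.0 12.0
      vertex 0.0 0.0 0.0
    endloop
  endfacet
  facet normal 1.0000 0.0000 0.0000
    outer loop
      vertex 18.0 0.0 0.0
      vertex 18.0 6.0 0.0
      vertex 18.0 6.0 12.0
    endloop
  endfacet
  facet normal 1.0000 0.0000 0.0000
    outer loop
      vertex 18.0 0.0 0.0
      vertex 18.0 6.0 12.0
      vertex 18.0 0.0 12.0
    endloop
  endfacet
endsolid part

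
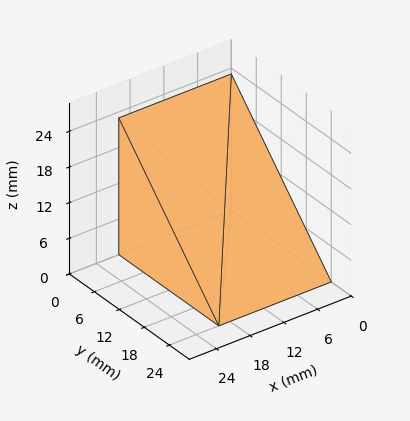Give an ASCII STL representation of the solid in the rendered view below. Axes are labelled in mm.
Reading the render: the shape is a wedge (ramp): 20 × 24 mm base, rising to 23 mm along the y=0 edge and sloping linearly to z=0 at y=24 (dimensions read to the nearest mm from the axis ticks). For the STL, each face is triangulated and given an outward normal.

solid part
  facet normal 0.0000 0.0000 -1.0000
    outer loop
      vertex 20.000 24.000 0.000
      vertex 20.000 0.000 0.000
      vertex 0.000 0.000 0.000
    endloop
  endfacet
  facet normal 0.0000 0.0000 -1.0000
    outer loop
      vertex 0.000 24.000 0.000
      vertex 20.000 24.000 0.000
      vertex 0.000 0.000 0.000
    endloop
  endfacet
  facet normal 0.0000 -1.0000 0.0000
    outer loop
      vertex 0.000 0.000 0.000
      vertex 20.000 0.000 0.000
      vertex 20.000 0.000 23.000
    endloop
  endfacet
  facet normal 0.0000 -1.0000 0.0000
    outer loop
      vertex 0.000 0.000 0.000
      vertex 20.000 0.000 23.000
      vertex 0.000 0.000 23.000
    endloop
  endfacet
  facet normal 0.0000 0.6919 0.7220
    outer loop
      vertex 0.000 0.000 23.000
      vertex 20.000 0.000 23.000
      vertex 20.000 24.000 0.000
    endloop
  endfacet
  facet normal 0.0000 0.6919 0.7220
    outer loop
      vertex 0.000 0.000 23.000
      vertex 20.000 24.000 0.000
      vertex 0.000 24.000 0.000
    endloop
  endfacet
  facet normal -1.0000 0.0000 0.0000
    outer loop
      vertex 0.000 0.000 23.000
      vertex 0.000 24.000 0.000
      vertex 0.000 0.000 0.000
    endloop
  endfacet
  facet normal 1.0000 0.0000 0.0000
    outer loop
      vertex 20.000 0.000 0.000
      vertex 20.000 24.000 0.000
      vertex 20.000 0.000 23.000
    endloop
  endfacet
endsolid part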